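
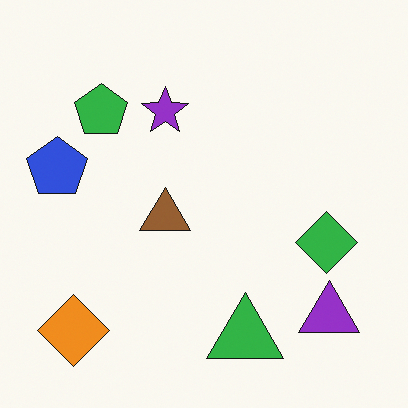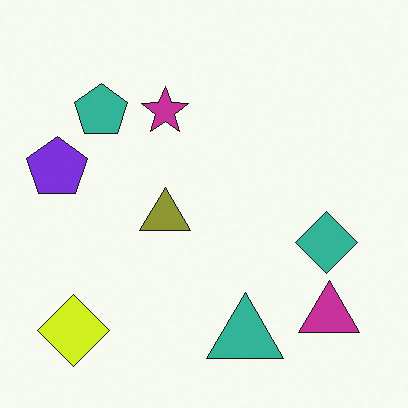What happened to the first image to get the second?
This is the original image hue-shifted slightly.

Every shape's color has rotated by the same amount around the hue wheel — a uniform hue shift.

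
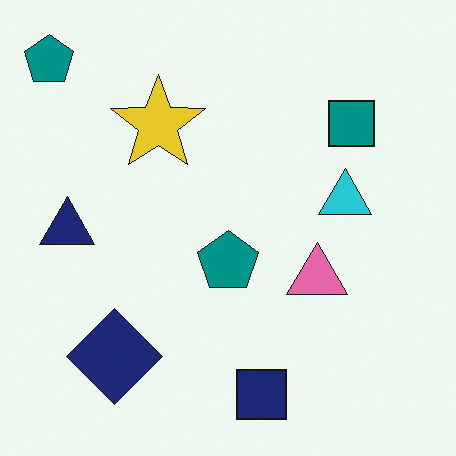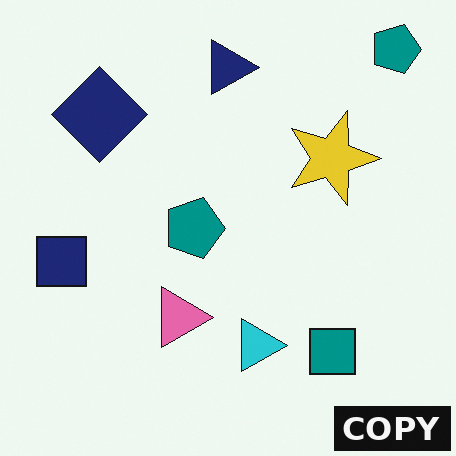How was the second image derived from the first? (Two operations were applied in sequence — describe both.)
The image was rotated 90° clockwise, then watermarked with the text "COPY" in the lower-right corner.

The navy diamond sits in the bottom-left of the first image and the top-left of the second — consistent with a whole-image 90° clockwise rotation. A dark label reading "COPY" appears in the lower-right corner.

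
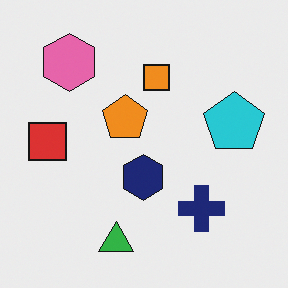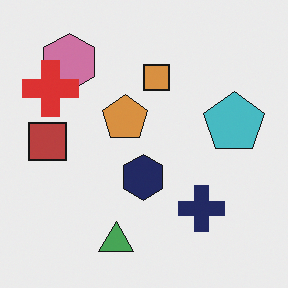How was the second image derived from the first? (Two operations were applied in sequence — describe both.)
The second image is the first slightly desaturated, then overlaid with an additional red cross.

All colors are more muted and greyish — a global saturation change. A red cross appears in the second image that is absent from the first.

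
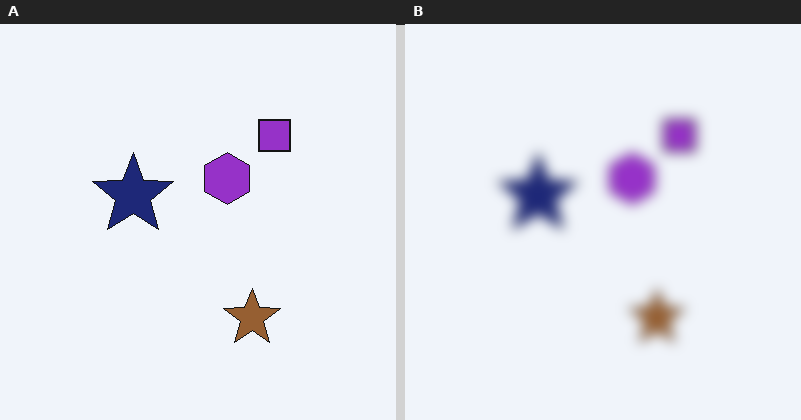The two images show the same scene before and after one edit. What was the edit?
The image was heavily blurred.

Shape edges and outlines are uniformly softened across the whole image.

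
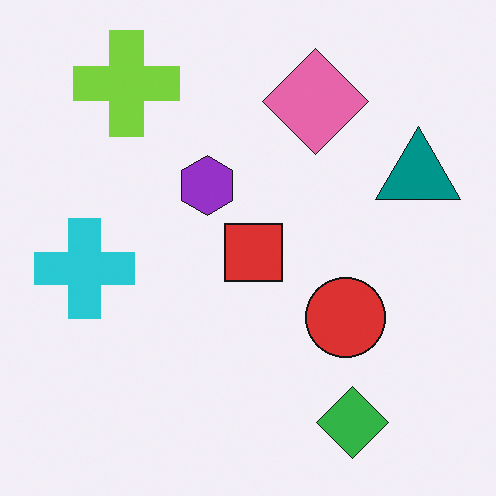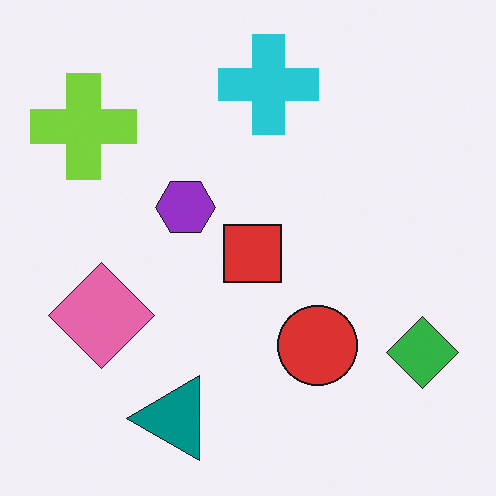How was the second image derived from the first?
Transposed (reflected across the top-left ↔ bottom-right diagonal).

Shapes have swapped their row and column positions — what was in the top-right is now in the bottom-left — a diagonal reflection.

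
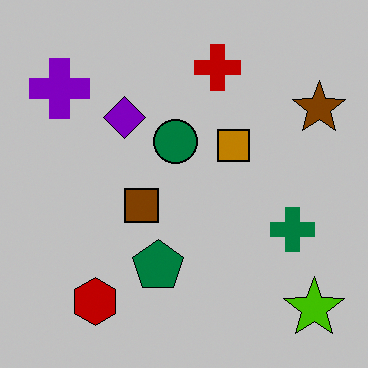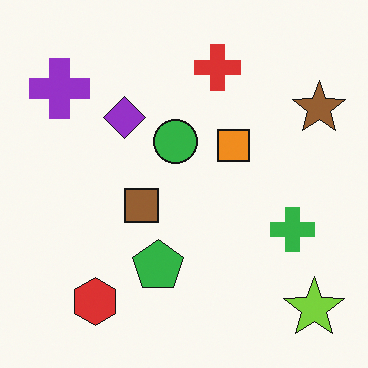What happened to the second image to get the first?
The first image is the second heavily posterized to just a handful of flat colors.

Each flat color has snapped to a coarser quantized level — most visibly, the near-white background has dropped to a flat grey.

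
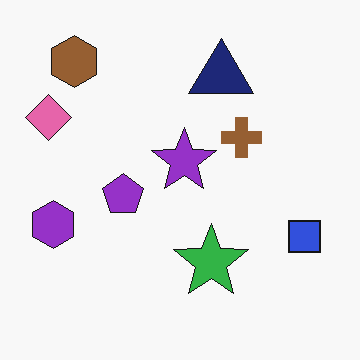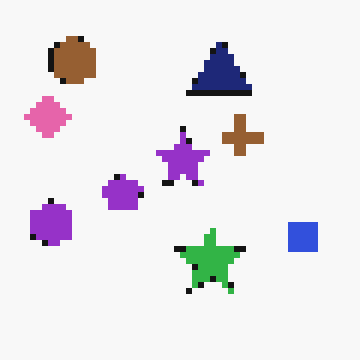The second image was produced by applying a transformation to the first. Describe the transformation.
Pixelated into visible square blocks.

Shapes are reduced to large square blocks; fine edges and outlines are lost — a downscale-then-upscale (mosaic) effect.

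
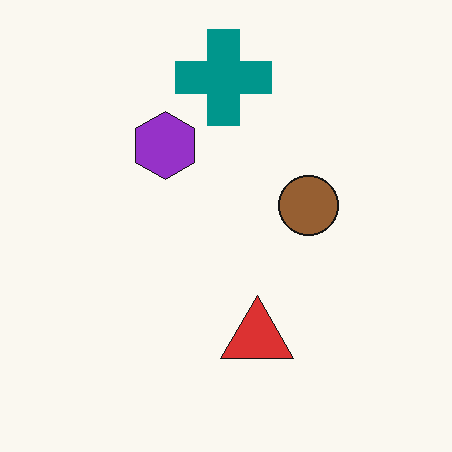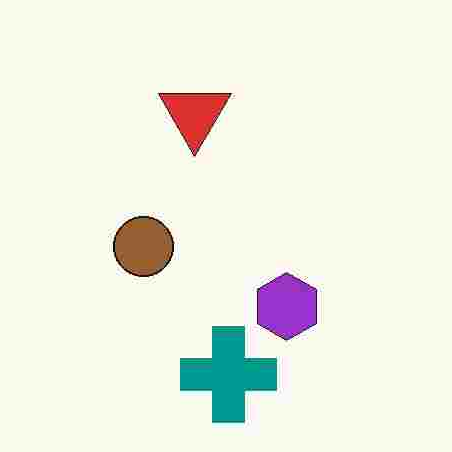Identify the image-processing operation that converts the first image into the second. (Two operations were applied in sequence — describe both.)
Degraded with heavy JPEG compression, then rotated 180°.

Blocky 8×8 compression artifacts appear around shape edges and the flat background shows ringing — characteristic JPEG degradation. The teal cross sits in the top of the first image and the bottom of the second — consistent with a whole-image 180° rotation.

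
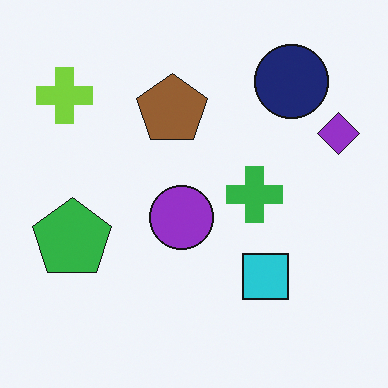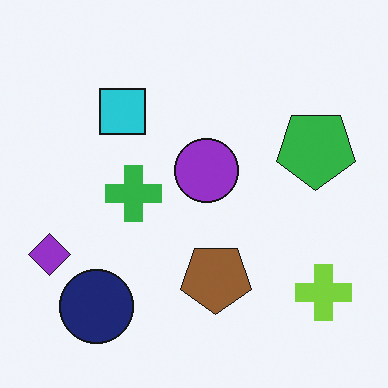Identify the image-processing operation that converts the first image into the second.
This is the original image rotated 180°.

The lime cross sits in the top-left of the first image and the bottom-right of the second — consistent with a whole-image 180° rotation.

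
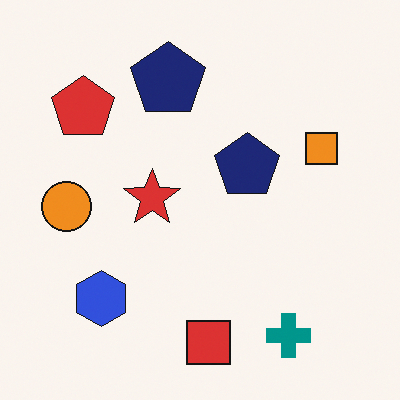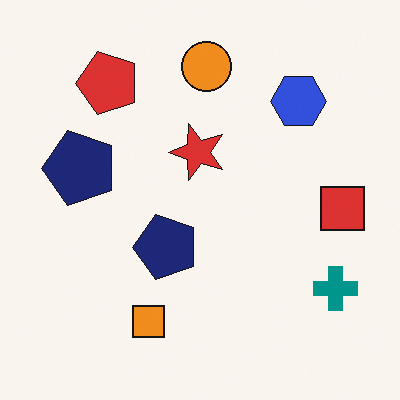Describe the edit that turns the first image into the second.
Transposed (reflected across the top-left ↔ bottom-right diagonal).

Shapes have swapped their row and column positions — what was in the top-right is now in the bottom-left — a diagonal reflection.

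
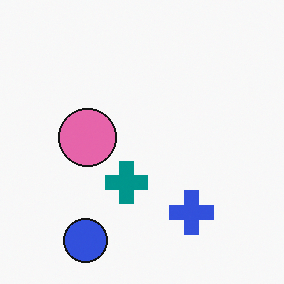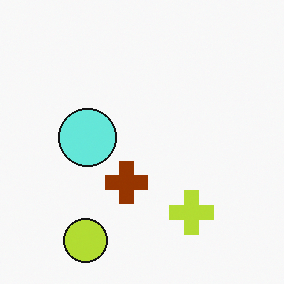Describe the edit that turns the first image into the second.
This is the original image hue-shifted by a large amount.

Every shape's color has rotated by the same amount around the hue wheel — a uniform hue shift.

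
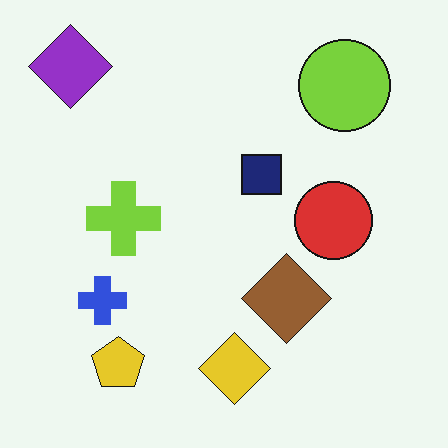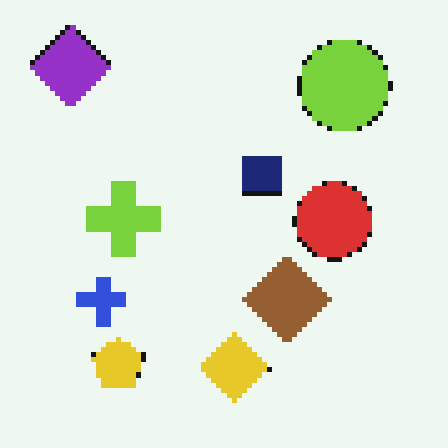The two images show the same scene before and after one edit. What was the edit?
It was lightly pixelated (a mild mosaic effect).

Shapes are reduced to large square blocks; fine edges and outlines are lost — a downscale-then-upscale (mosaic) effect.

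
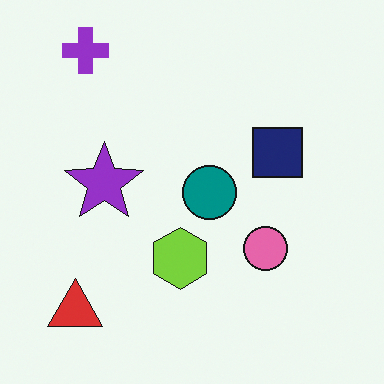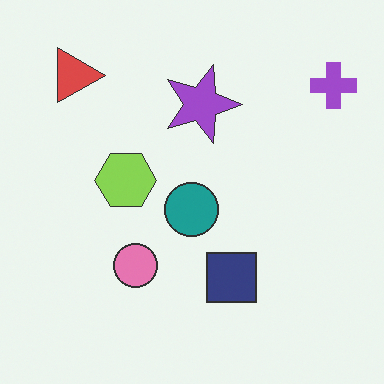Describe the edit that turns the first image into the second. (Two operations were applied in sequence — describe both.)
This is the original image given slightly reduced contrast, then rotated 90° clockwise.

Tones are pushed toward mid-grey across the whole image — a global contrast change. The purple cross sits in the top-left of the first image and the top-right of the second — consistent with a whole-image 90° clockwise rotation.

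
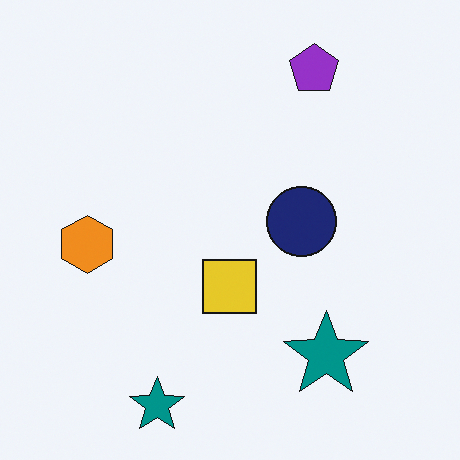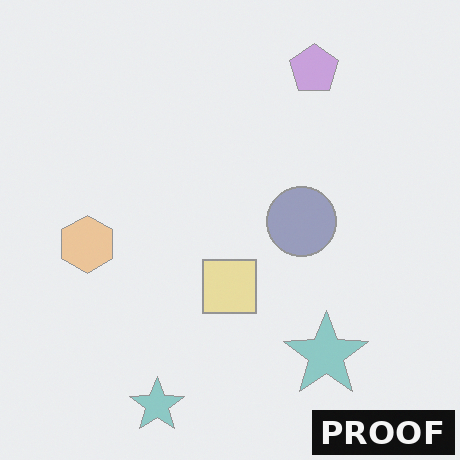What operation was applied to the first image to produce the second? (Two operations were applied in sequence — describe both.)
The second image is the first given much lower contrast, then watermarked with the text "PROOF" in the lower-right corner.

Tones are pushed toward mid-grey across the whole image — a global contrast change. A dark label reading "PROOF" appears in the lower-right corner.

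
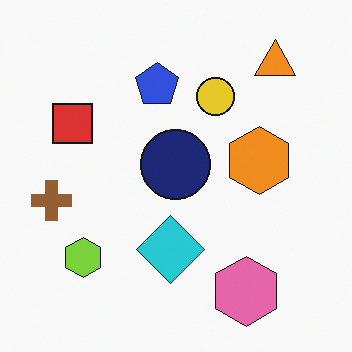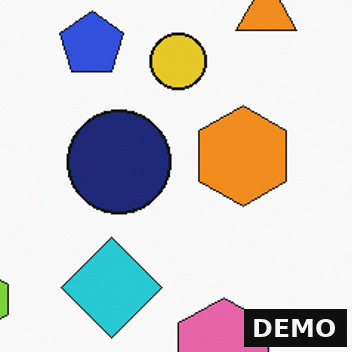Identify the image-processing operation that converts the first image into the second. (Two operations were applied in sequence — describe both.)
The second image is the first cropped to a modestly smaller region and rescaled, then watermarked with the text "DEMO" in the lower-right corner.

The visible shapes are larger and the field of view is narrower; shapes near the original edges may be partly or wholly outside the frame — a crop-and-rescale. A dark label reading "DEMO" appears in the lower-right corner.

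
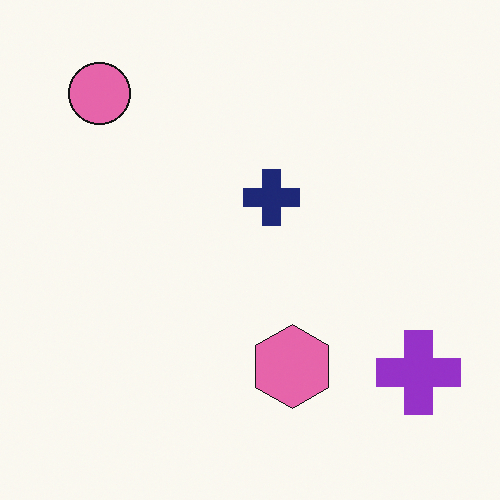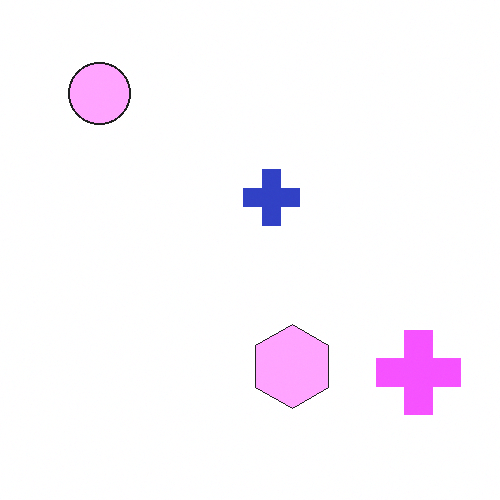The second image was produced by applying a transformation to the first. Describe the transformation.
It was brightened a lot.

Every pixel — background and shapes alike — is uniformly brightened.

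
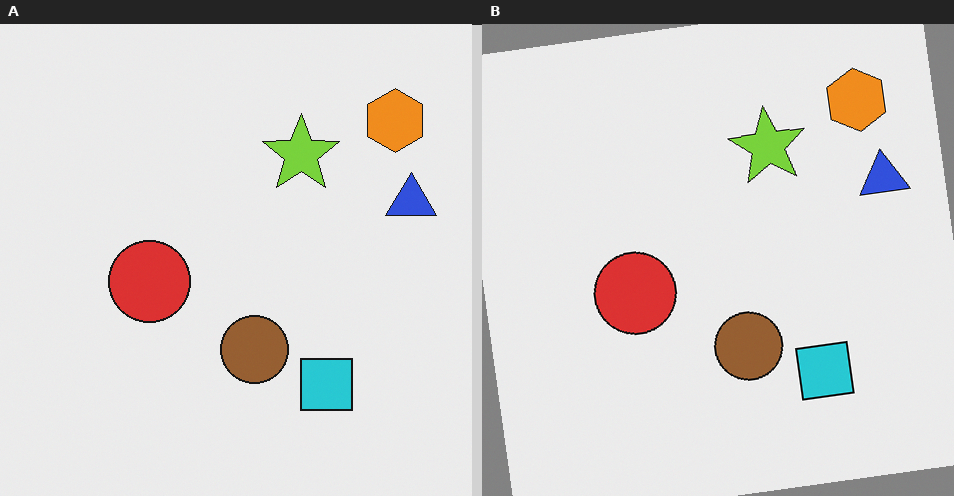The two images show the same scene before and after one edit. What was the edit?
The transformation is: rotated counter-clockwise by a small amount.

Every shape is tilted by the same angle and the image corners show triangular fill wedges — a whole-image rotation by a non-right angle.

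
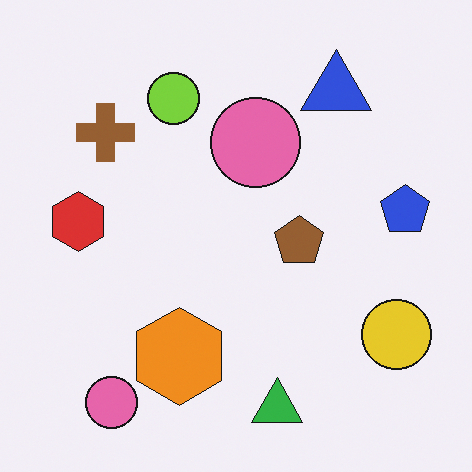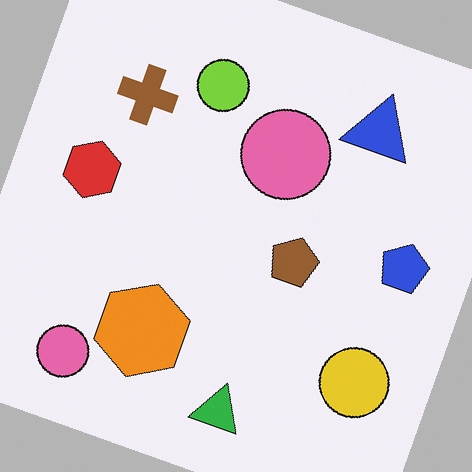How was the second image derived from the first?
It was rotated clockwise by a moderate amount.

Every shape is tilted by the same angle and the image corners show triangular fill wedges — a whole-image rotation by a non-right angle.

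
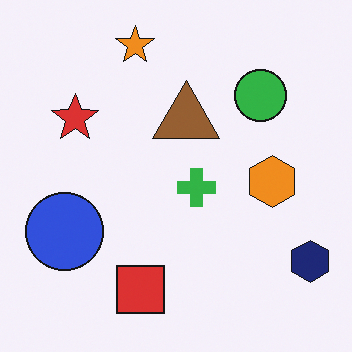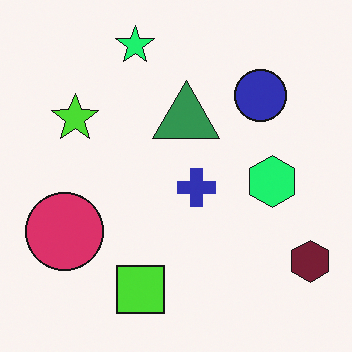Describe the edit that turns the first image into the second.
It was hue-shifted noticeably.

Every shape's color has rotated by the same amount around the hue wheel — a uniform hue shift.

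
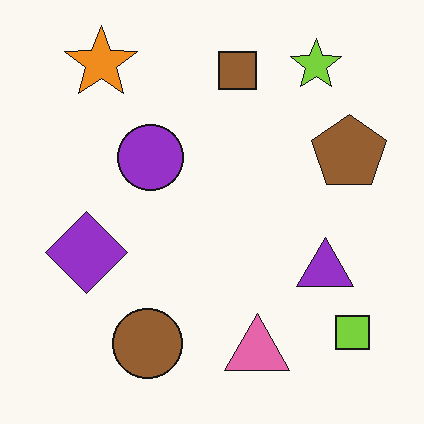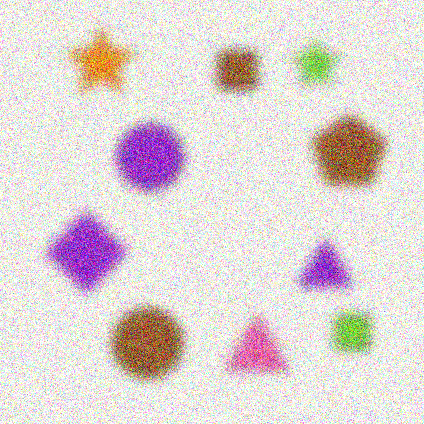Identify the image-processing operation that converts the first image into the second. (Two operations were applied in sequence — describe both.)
The transformation is: heavily blurred, then degraded with heavy additive noise.

Shape edges and outlines are uniformly softened across the whole image. Random speckle covers the whole image, including the flat background.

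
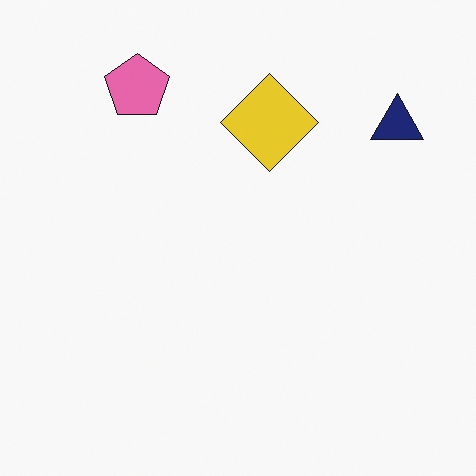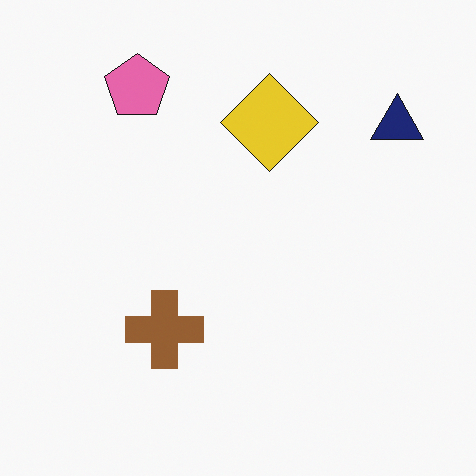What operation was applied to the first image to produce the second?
The transformation is: overlaid with an additional brown cross.

A brown cross appears in the second image that is absent from the first.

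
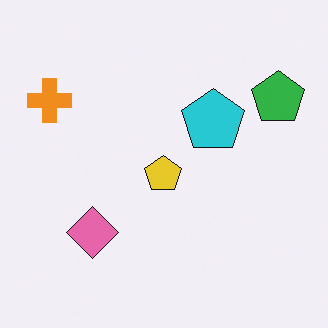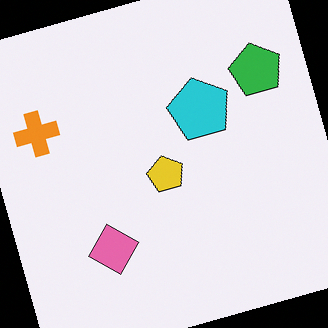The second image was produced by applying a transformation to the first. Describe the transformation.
This is the original image rotated counter-clockwise by a moderate amount.

Every shape is tilted by the same angle and the image corners show triangular fill wedges — a whole-image rotation by a non-right angle.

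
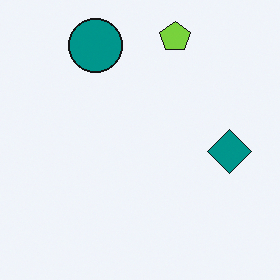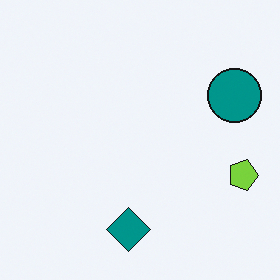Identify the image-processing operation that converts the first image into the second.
The image was rotated 90° clockwise.

The lime pentagon sits in the top of the first image and the right of the second — consistent with a whole-image 90° clockwise rotation.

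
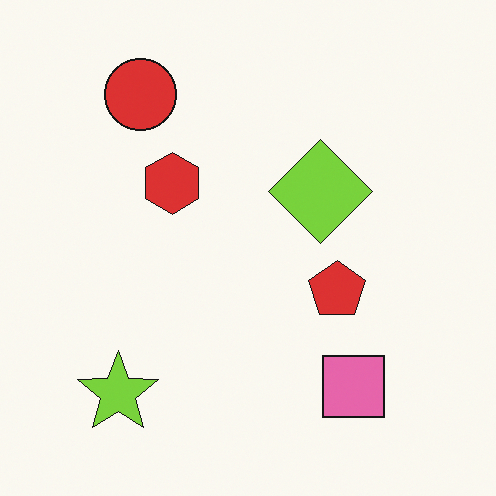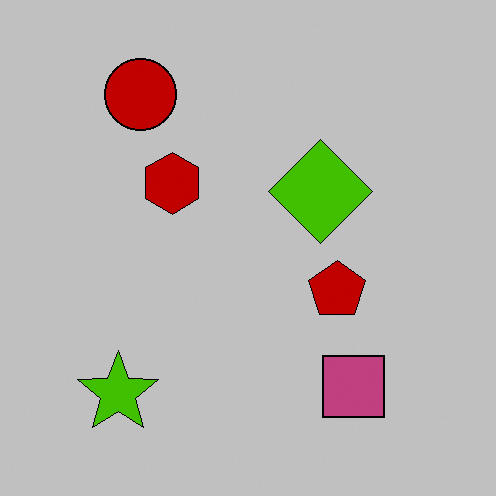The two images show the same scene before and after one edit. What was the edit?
The transformation is: aggressively posterized.

Each flat color has snapped to a coarser quantized level — most visibly, the near-white background has dropped to a flat grey.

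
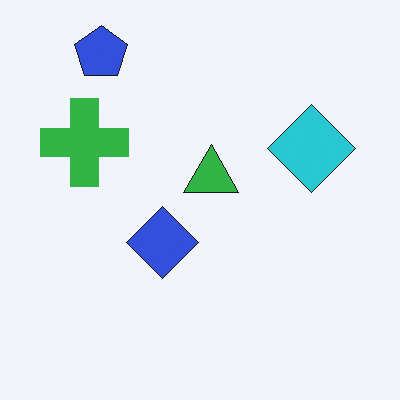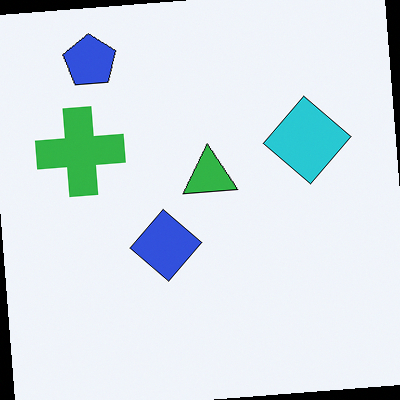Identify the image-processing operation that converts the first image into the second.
The transformation is: rotated counter-clockwise by a small amount.

Every shape is tilted by the same angle and the image corners show triangular fill wedges — a whole-image rotation by a non-right angle.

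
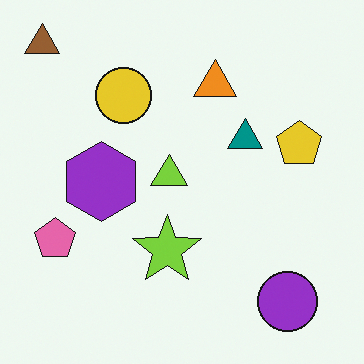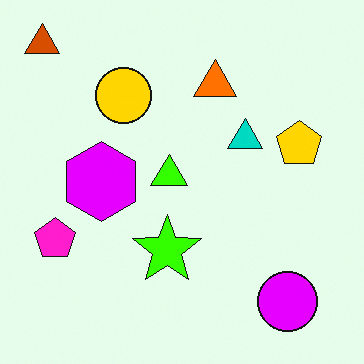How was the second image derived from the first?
Heavily oversaturated.

All colors are more vivid — a global saturation change.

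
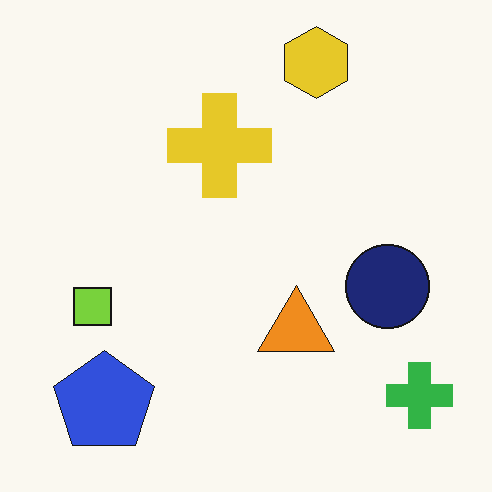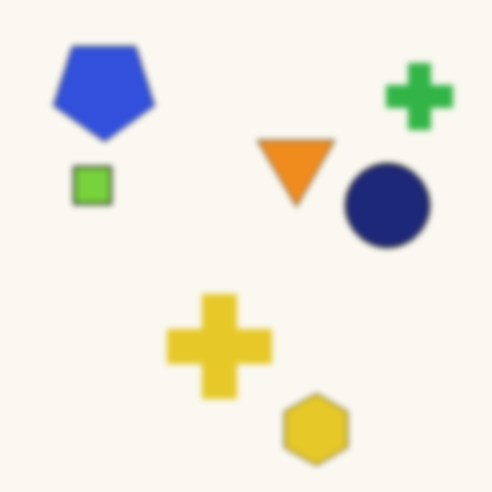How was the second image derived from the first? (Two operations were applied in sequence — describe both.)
It was flipped vertically (top ↔ bottom), then noticeably gaussian-blurred.

The yellow hexagon is in the top of the first image and the bottom of the second — shapes on opposite sides of the horizontal midline have swapped in a mirror flip. Shape edges and outlines are uniformly softened across the whole image.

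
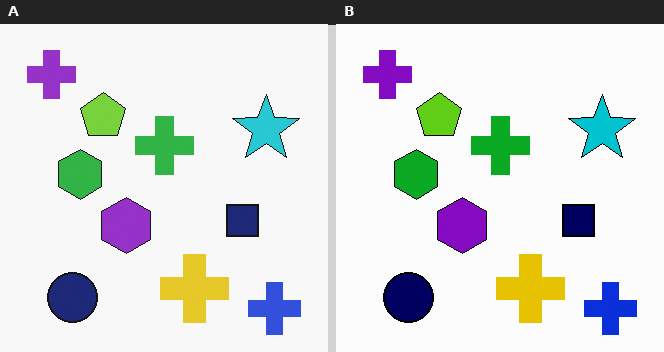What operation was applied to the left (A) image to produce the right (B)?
It was given slightly increased contrast.

Tones are pushed away from mid-grey across the whole image — a global contrast change.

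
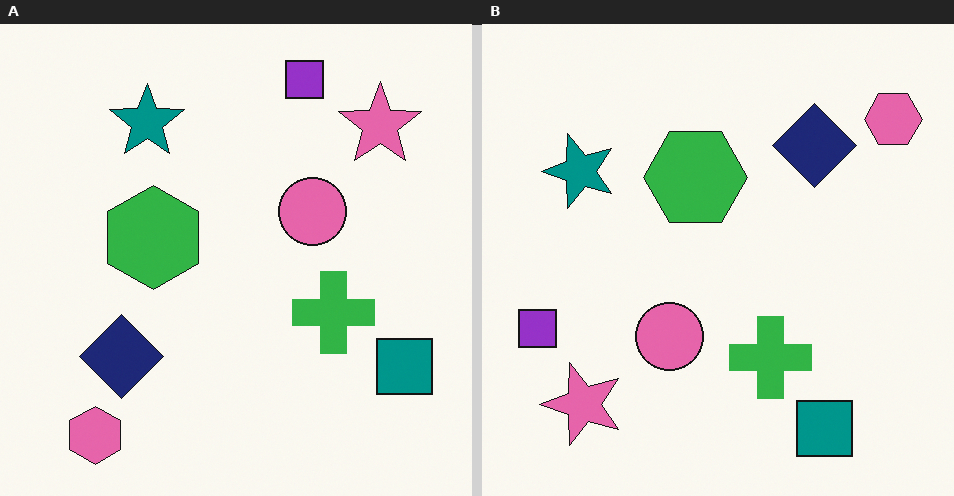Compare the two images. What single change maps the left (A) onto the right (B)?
Transposed (reflected across the top-left ↔ bottom-right diagonal).

Shapes have swapped their row and column positions — what was in the top-right is now in the bottom-left — a diagonal reflection.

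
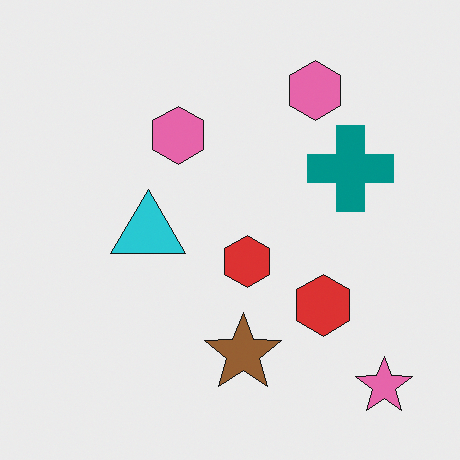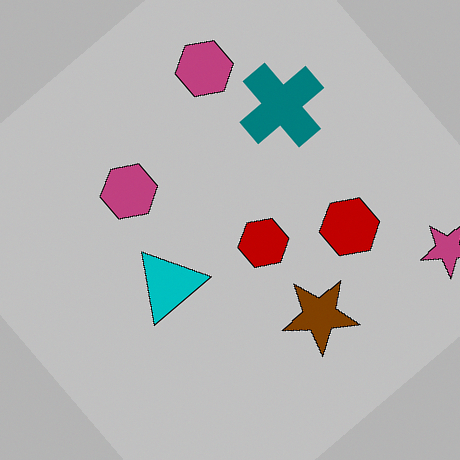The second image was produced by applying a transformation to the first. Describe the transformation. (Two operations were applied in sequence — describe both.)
The image was heavily posterized to just a handful of flat colors, then rotated counter-clockwise by a large amount — several tens of degrees.

Each flat color has snapped to a coarser quantized level — most visibly, the near-white background has dropped to a flat grey. Every shape is tilted by the same angle and the image corners show triangular fill wedges — a whole-image rotation by a non-right angle.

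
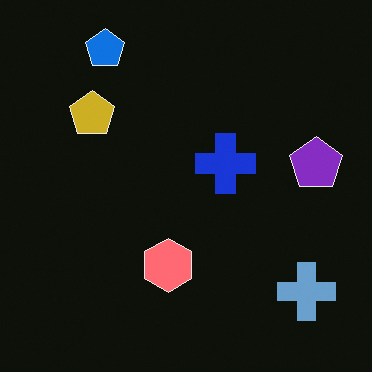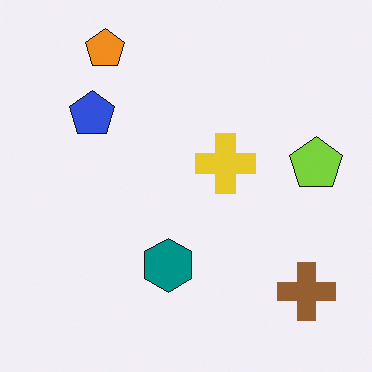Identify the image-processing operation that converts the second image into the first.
The image was color-inverted (negative).

The light background has become dark and every shape's color is its complement — a photographic negative.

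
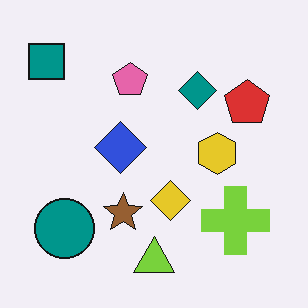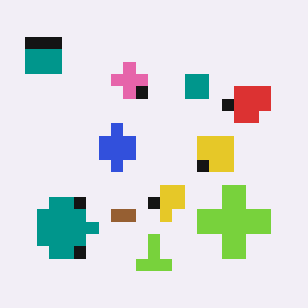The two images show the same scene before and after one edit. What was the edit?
Heavily pixelated into large blocks.

Shapes are reduced to large square blocks; fine edges and outlines are lost — a downscale-then-upscale (mosaic) effect.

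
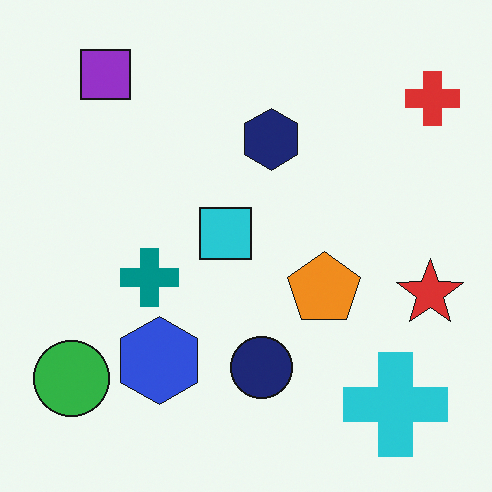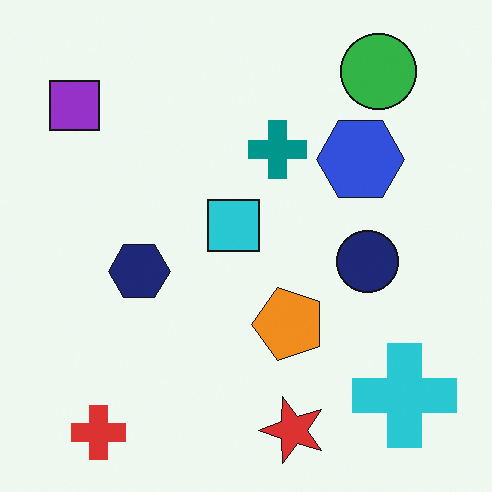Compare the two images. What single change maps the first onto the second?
This is the original image transposed (reflected across the top-left ↔ bottom-right diagonal).

Shapes have swapped their row and column positions — what was in the top-right is now in the bottom-left — a diagonal reflection.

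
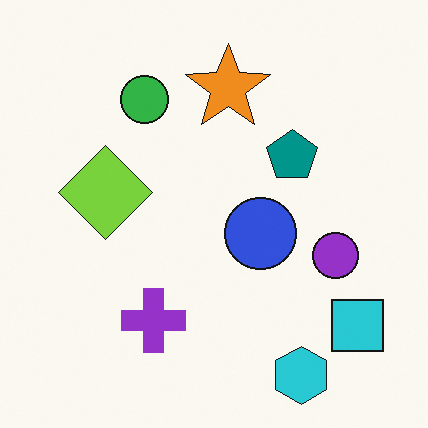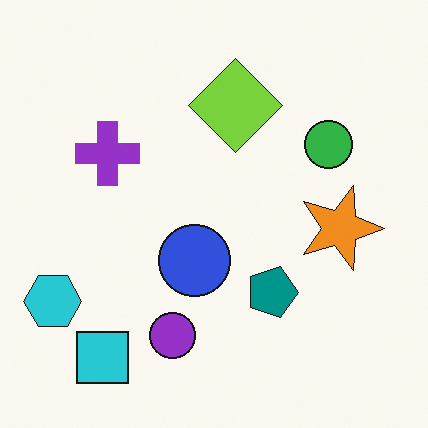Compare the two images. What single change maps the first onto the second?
It was rotated 90° clockwise.

The cyan hexagon sits in the bottom-right of the first image and the bottom-left of the second — consistent with a whole-image 90° clockwise rotation.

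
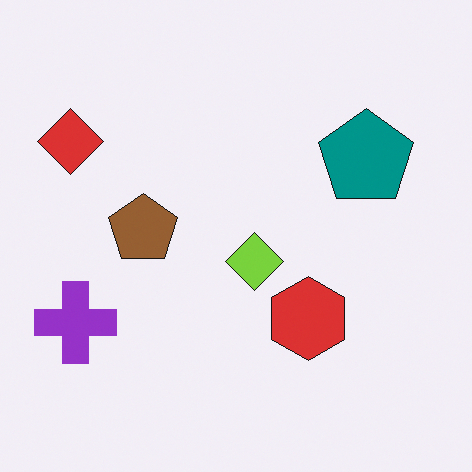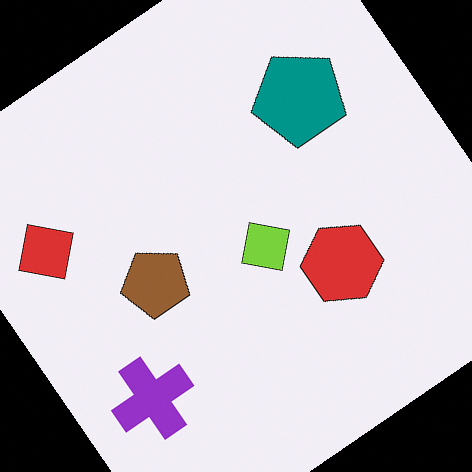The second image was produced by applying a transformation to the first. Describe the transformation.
The image was rotated counter-clockwise by a large amount — several tens of degrees.

Every shape is tilted by the same angle and the image corners show triangular fill wedges — a whole-image rotation by a non-right angle.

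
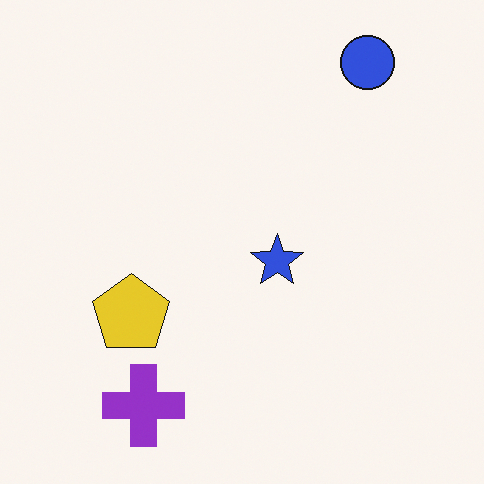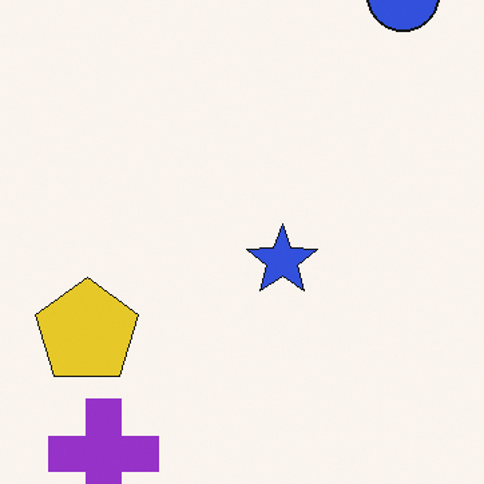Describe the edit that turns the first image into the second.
This is the original image cropped slightly and scaled back up.

The visible shapes are larger and the field of view is narrower; shapes near the original edges may be partly or wholly outside the frame — a crop-and-rescale.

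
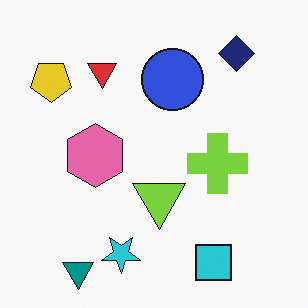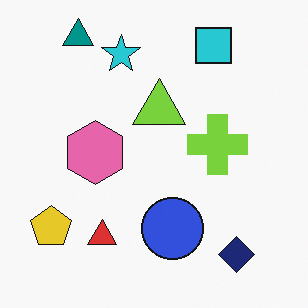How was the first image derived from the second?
Flipped vertically (top ↔ bottom).

The teal triangle is in the top-left of the second image and the bottom-left of the first — shapes on opposite sides of the horizontal midline have swapped in a mirror flip.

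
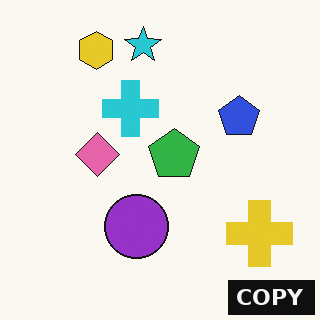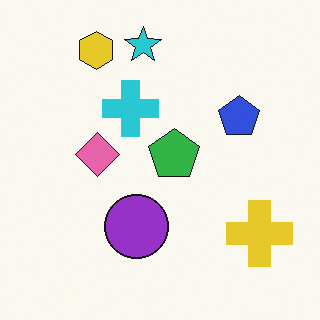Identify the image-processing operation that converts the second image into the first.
This is the original image watermarked with the text "COPY" in the lower-right corner.

A dark label reading "COPY" appears in the lower-right corner.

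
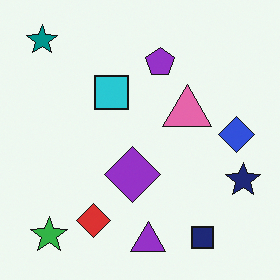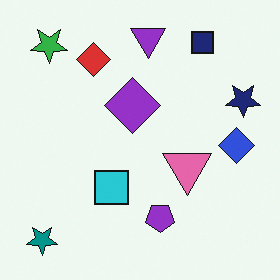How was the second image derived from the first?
It was flipped vertically (top ↔ bottom).

The purple triangle is in the bottom of the first image and the top of the second — shapes on opposite sides of the horizontal midline have swapped in a mirror flip.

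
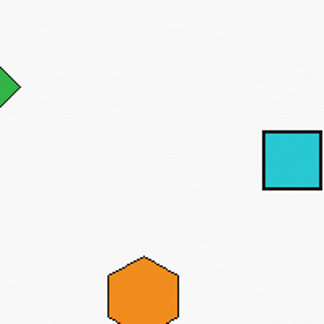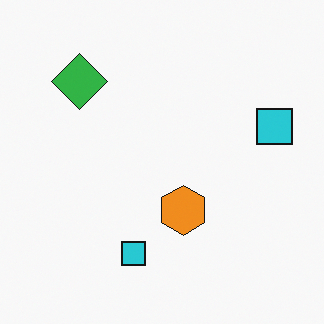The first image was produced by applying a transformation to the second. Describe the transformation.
The image was cropped to a noticeably smaller region and rescaled.

The visible shapes are larger and the field of view is narrower; shapes near the original edges may be partly or wholly outside the frame — a crop-and-rescale.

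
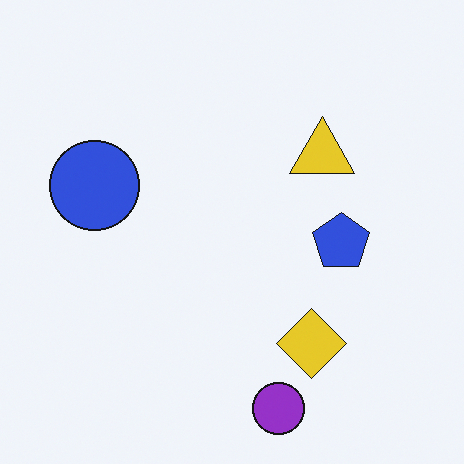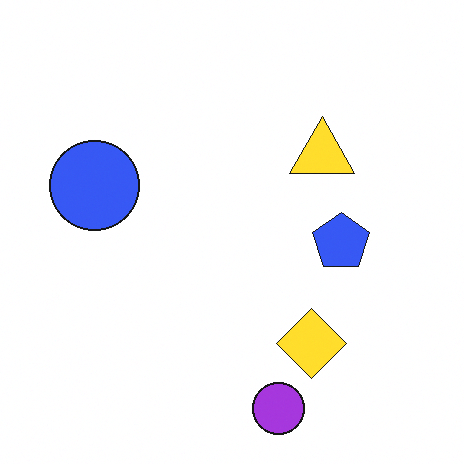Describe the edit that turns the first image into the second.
The image was slightly brightened.

Every pixel — background and shapes alike — is uniformly brightened.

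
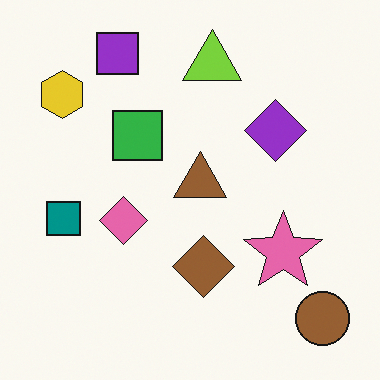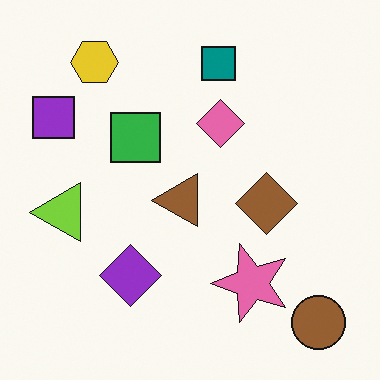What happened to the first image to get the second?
Transposed (reflected across the top-left ↔ bottom-right diagonal).

Shapes have swapped their row and column positions — what was in the top-right is now in the bottom-left — a diagonal reflection.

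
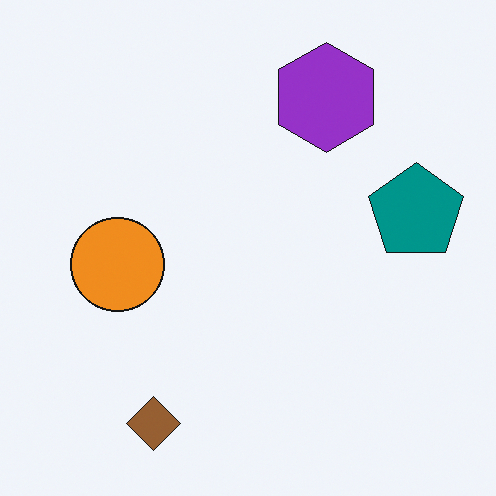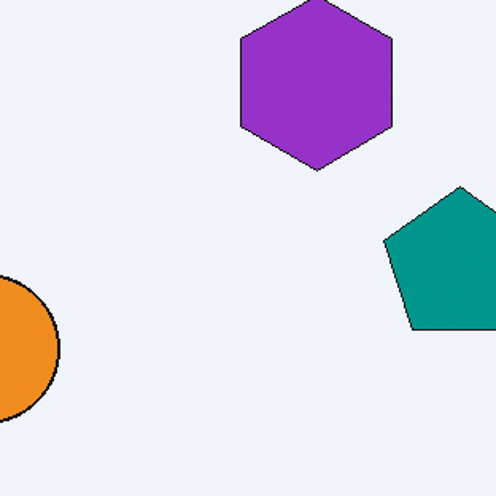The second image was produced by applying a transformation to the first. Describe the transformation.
The transformation is: cropped to a modestly smaller region and rescaled.

The visible shapes are larger and the field of view is narrower; shapes near the original edges may be partly or wholly outside the frame — a crop-and-rescale.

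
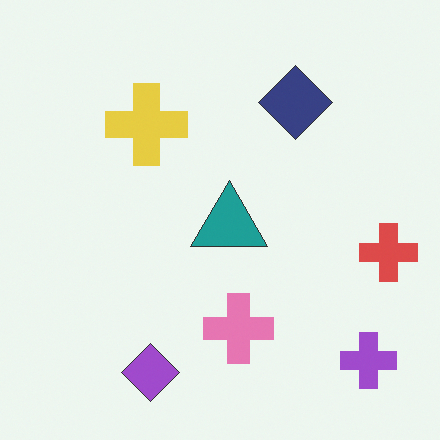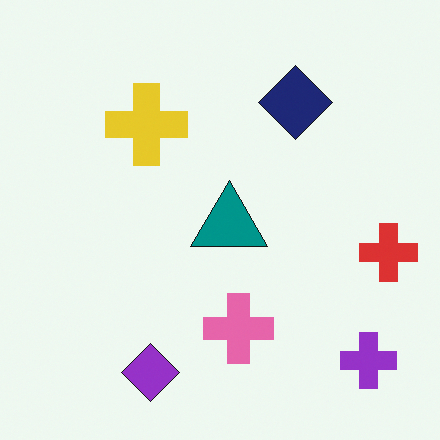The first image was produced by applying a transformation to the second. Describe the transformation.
The first image is the second given slightly reduced contrast.

Tones are pushed toward mid-grey across the whole image — a global contrast change.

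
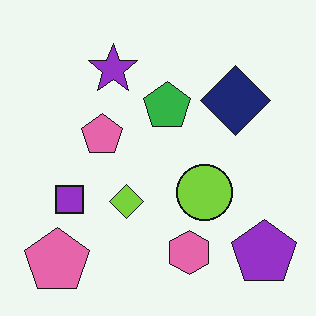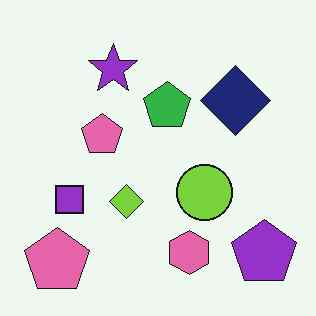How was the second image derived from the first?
It was given moderate JPEG compression.

Blocky 8×8 compression artifacts appear around shape edges and the flat background shows ringing — characteristic JPEG degradation.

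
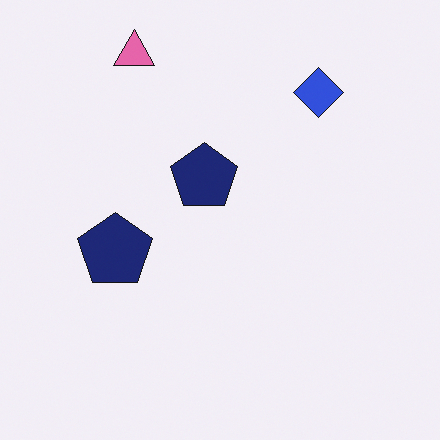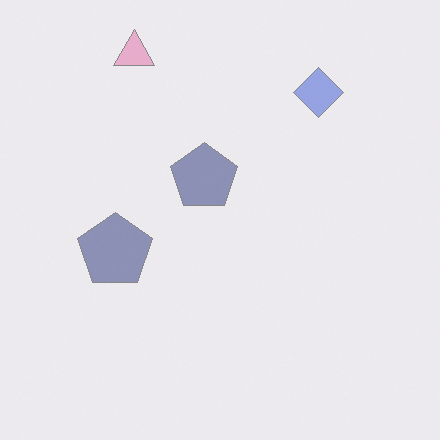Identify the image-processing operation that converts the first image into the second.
The image was given much lower contrast.

Tones are pushed toward mid-grey across the whole image — a global contrast change.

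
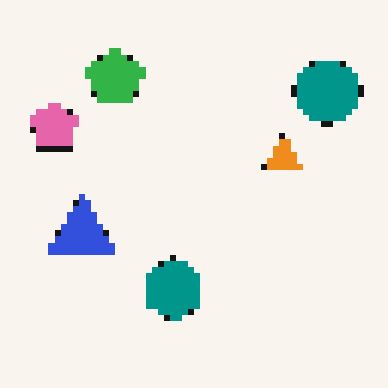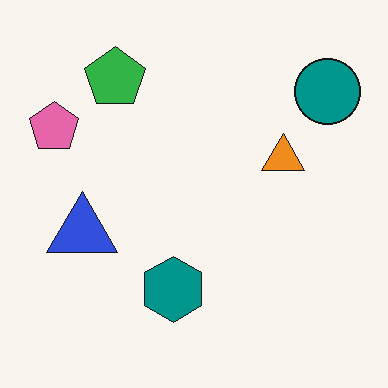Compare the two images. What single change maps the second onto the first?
Pixelated into visible square blocks.

Shapes are reduced to large square blocks; fine edges and outlines are lost — a downscale-then-upscale (mosaic) effect.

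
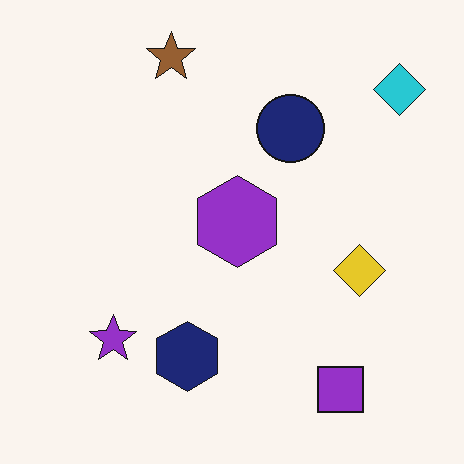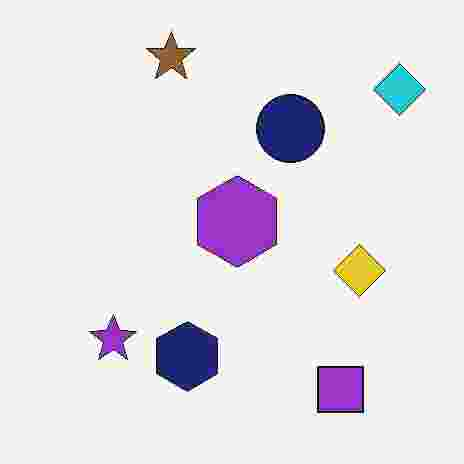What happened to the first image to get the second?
This is the original image heavily JPEG-compressed with obvious blocking artifacts.

Blocky 8×8 compression artifacts appear around shape edges and the flat background shows ringing — characteristic JPEG degradation.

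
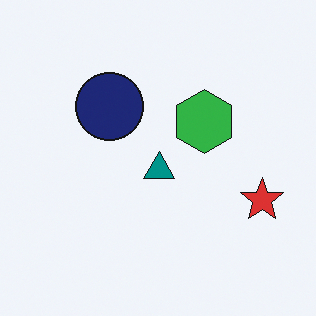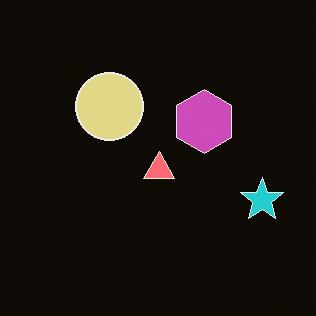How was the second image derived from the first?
This is the original image color-inverted (negative).

The light background has become dark and every shape's color is its complement — a photographic negative.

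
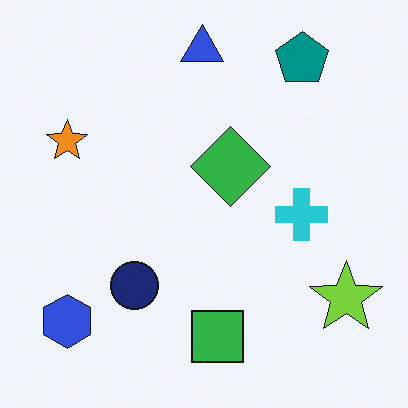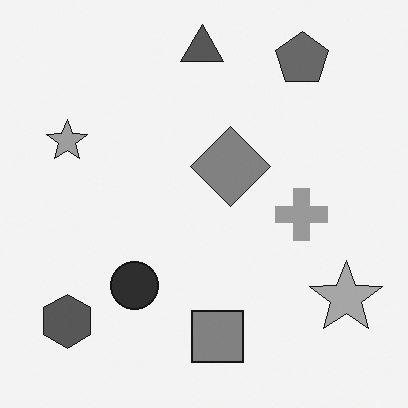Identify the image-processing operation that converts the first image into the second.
The second image is the first converted to grayscale.

All color is removed — every shape is now a shade of grey.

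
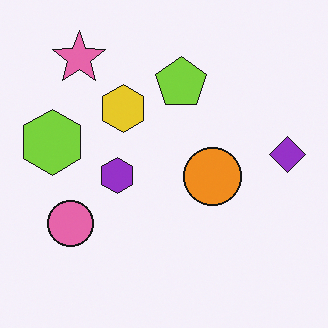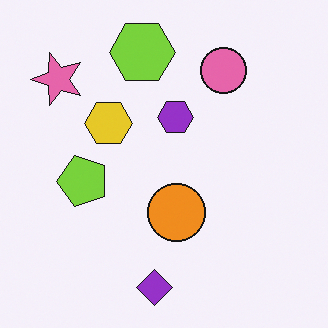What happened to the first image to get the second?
Transposed (reflected across the top-left ↔ bottom-right diagonal).

Shapes have swapped their row and column positions — what was in the top-right is now in the bottom-left — a diagonal reflection.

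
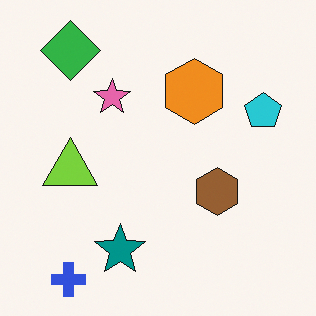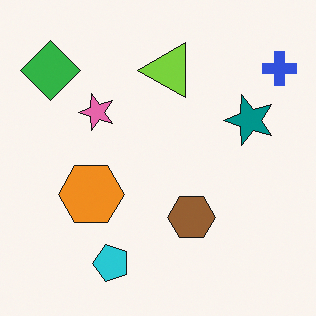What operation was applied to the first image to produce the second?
The image was transposed (reflected across the top-left ↔ bottom-right diagonal).

Shapes have swapped their row and column positions — what was in the top-right is now in the bottom-left — a diagonal reflection.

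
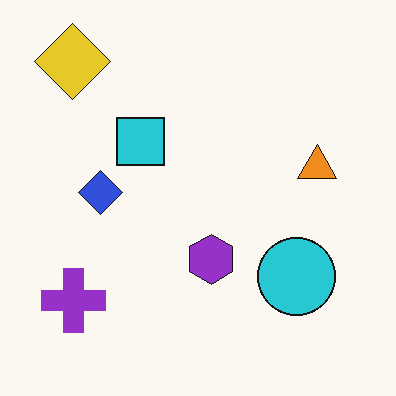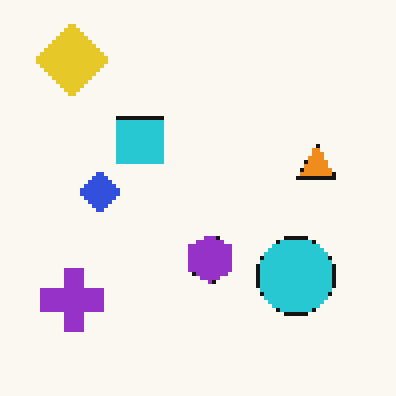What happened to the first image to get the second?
It was lightly pixelated (a mild mosaic effect).

Shapes are reduced to large square blocks; fine edges and outlines are lost — a downscale-then-upscale (mosaic) effect.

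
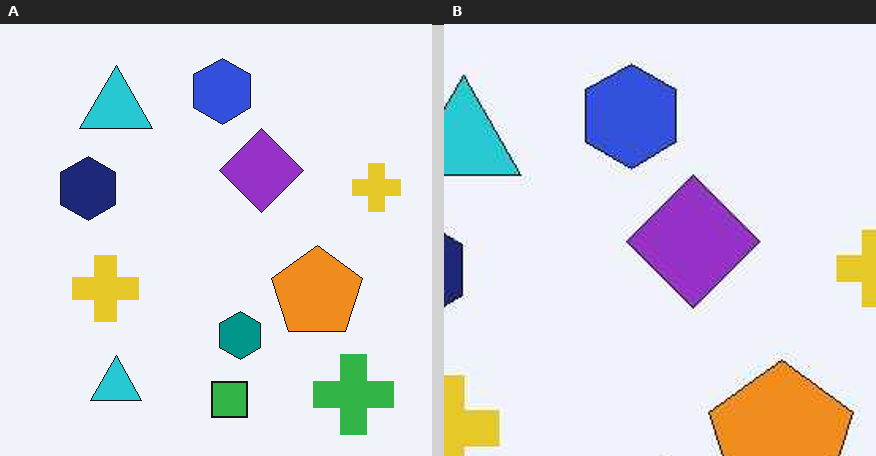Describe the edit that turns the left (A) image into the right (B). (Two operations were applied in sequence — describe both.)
The right (B) image is the left (A) given moderate JPEG compression, then cropped to a modestly smaller region and rescaled.

Blocky 8×8 compression artifacts appear around shape edges and the flat background shows ringing — characteristic JPEG degradation. The visible shapes are larger and the field of view is narrower; shapes near the original edges may be partly or wholly outside the frame — a crop-and-rescale.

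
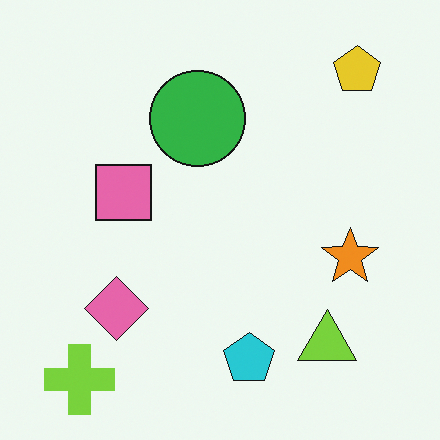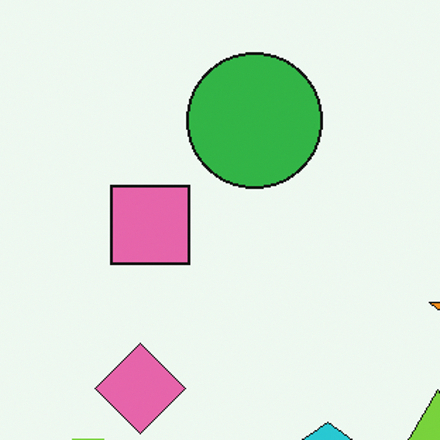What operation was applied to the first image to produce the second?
The second image is the first cropped to a modestly smaller region and rescaled.

The visible shapes are larger and the field of view is narrower; shapes near the original edges may be partly or wholly outside the frame — a crop-and-rescale.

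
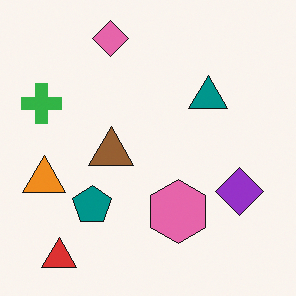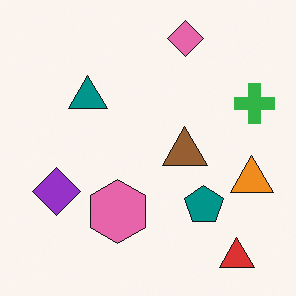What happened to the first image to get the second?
It was flipped horizontally (left ↔ right).

The green cross is in the left of the first image and the right of the second — shapes on opposite sides of the vertical midline have swapped in a mirror flip.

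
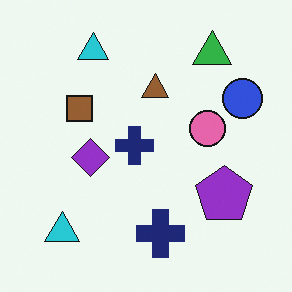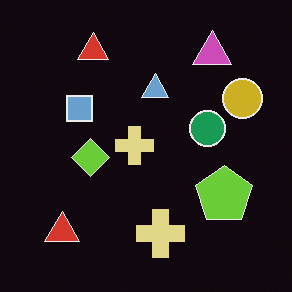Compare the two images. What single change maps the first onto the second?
It was color-inverted (negative).

The light background has become dark and every shape's color is its complement — a photographic negative.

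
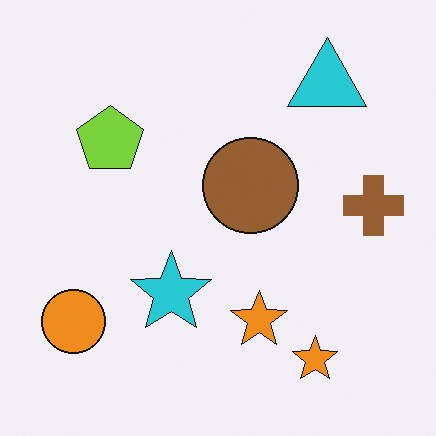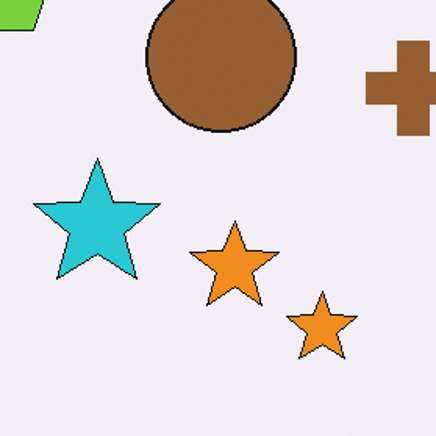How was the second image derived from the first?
It was cropped to a modestly smaller region and rescaled.

The visible shapes are larger and the field of view is narrower; shapes near the original edges may be partly or wholly outside the frame — a crop-and-rescale.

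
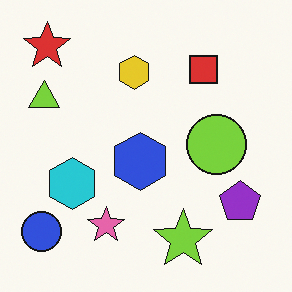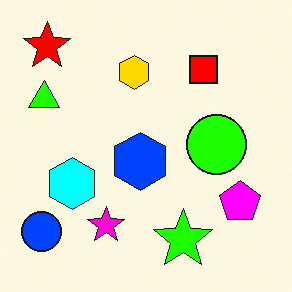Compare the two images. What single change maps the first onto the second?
The transformation is: made much more vivid (saturation change).

All colors are more vivid — a global saturation change.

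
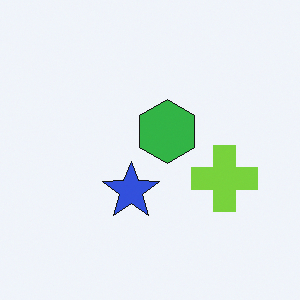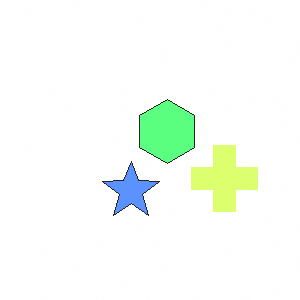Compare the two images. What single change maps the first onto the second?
Noticeably brightened.

Every pixel — background and shapes alike — is uniformly brightened.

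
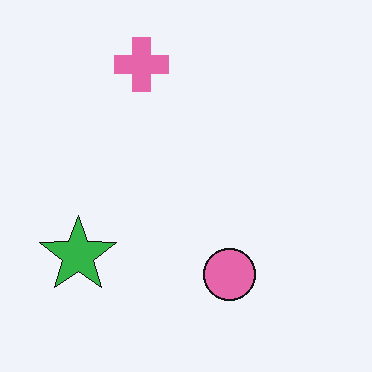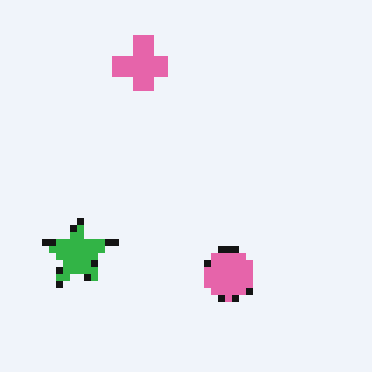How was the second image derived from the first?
Moderately pixelated.

Shapes are reduced to large square blocks; fine edges and outlines are lost — a downscale-then-upscale (mosaic) effect.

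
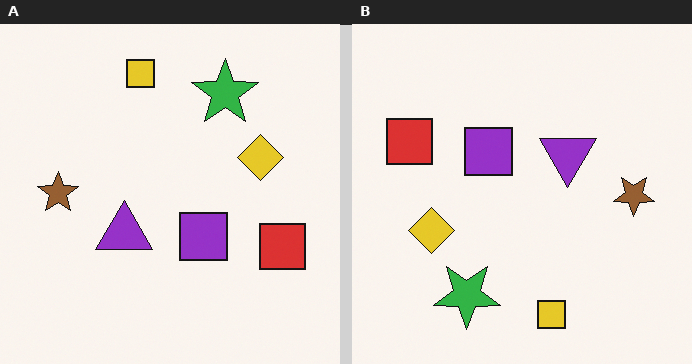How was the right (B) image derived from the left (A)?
The image was rotated 180°.

The yellow square sits in the top of the left (A) image and the bottom of the right (B) — consistent with a whole-image 180° rotation.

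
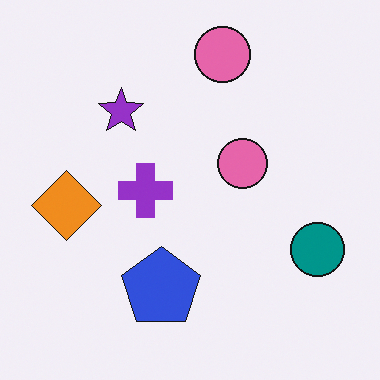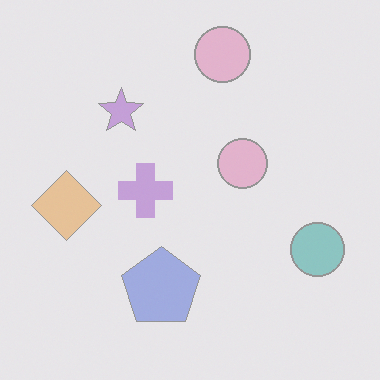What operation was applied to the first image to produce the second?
The second image is the first washed out (contrast reduced).

Tones are pushed toward mid-grey across the whole image — a global contrast change.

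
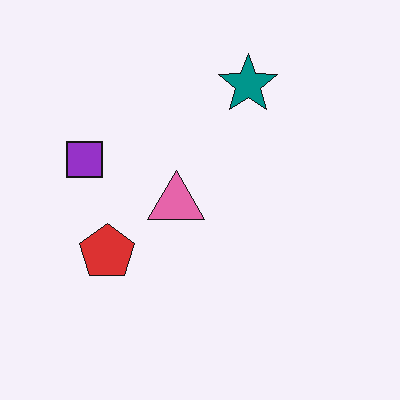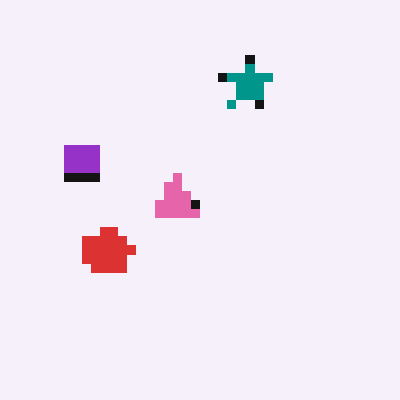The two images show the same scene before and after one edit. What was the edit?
It was heavily pixelated into large blocks.

Shapes are reduced to large square blocks; fine edges and outlines are lost — a downscale-then-upscale (mosaic) effect.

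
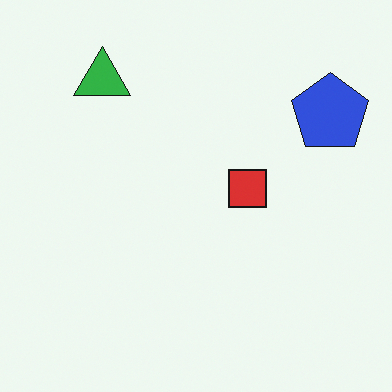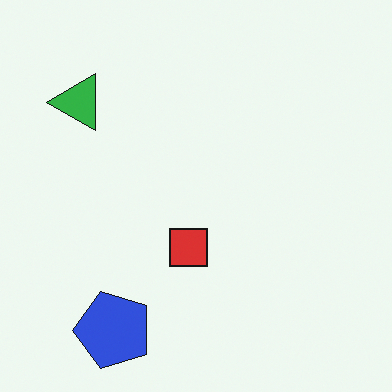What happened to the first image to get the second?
The second image is the first transposed (reflected across the top-left ↔ bottom-right diagonal).

Shapes have swapped their row and column positions — what was in the top-right is now in the bottom-left — a diagonal reflection.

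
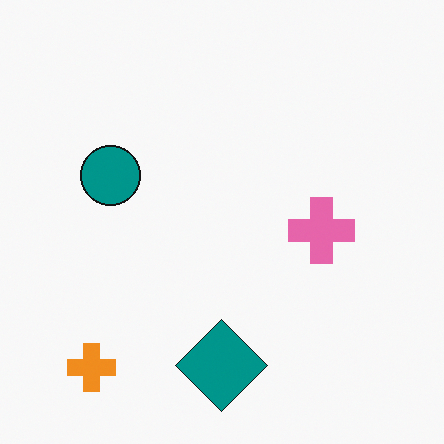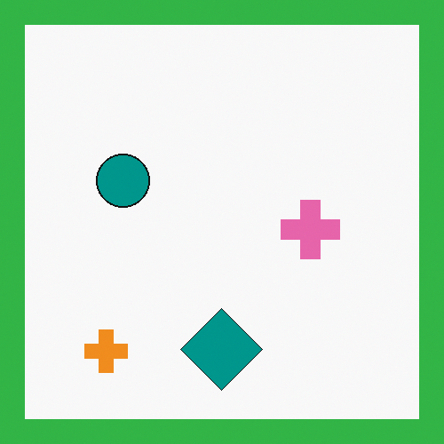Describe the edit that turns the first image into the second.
This is the original image framed with a green border.

A solid green frame runs around the edge of the second image, with the content slightly shrunk inside it.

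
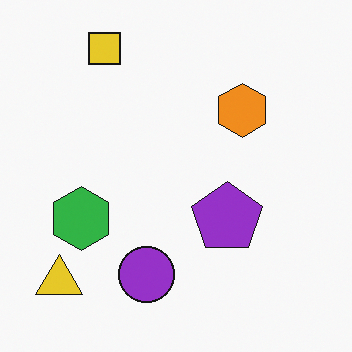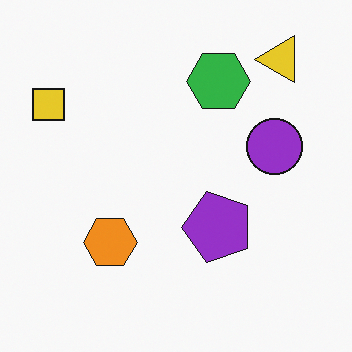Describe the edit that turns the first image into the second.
Transposed (reflected across the top-left ↔ bottom-right diagonal).

Shapes have swapped their row and column positions — what was in the top-right is now in the bottom-left — a diagonal reflection.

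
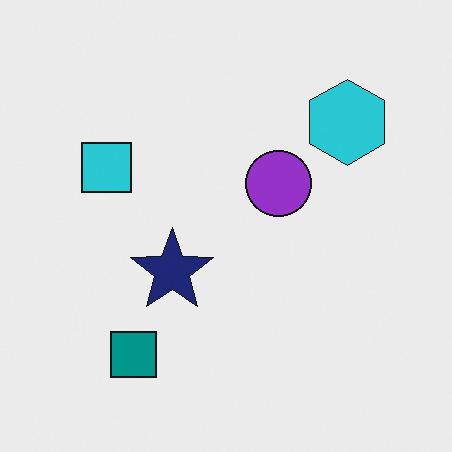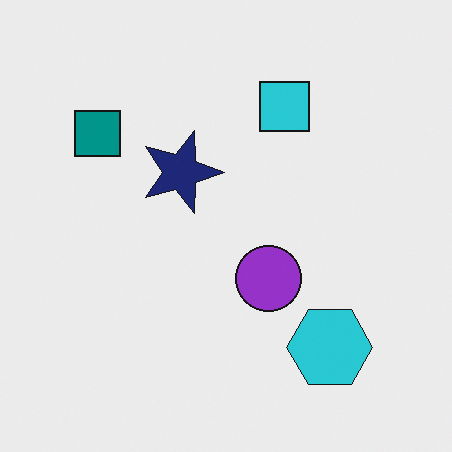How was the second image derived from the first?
It was rotated 90° clockwise.

The cyan hexagon sits in the top-right of the first image and the bottom-right of the second — consistent with a whole-image 90° clockwise rotation.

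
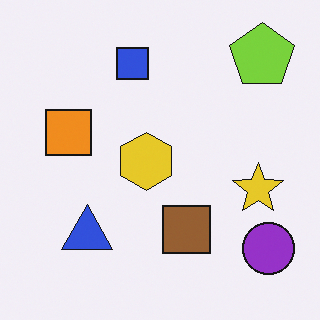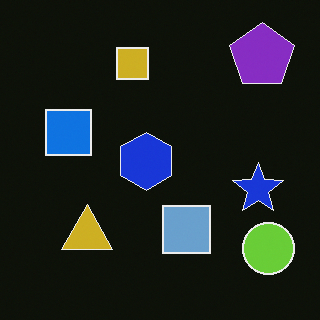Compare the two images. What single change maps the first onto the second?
This is the original image color-inverted (negative).

The light background has become dark and every shape's color is its complement — a photographic negative.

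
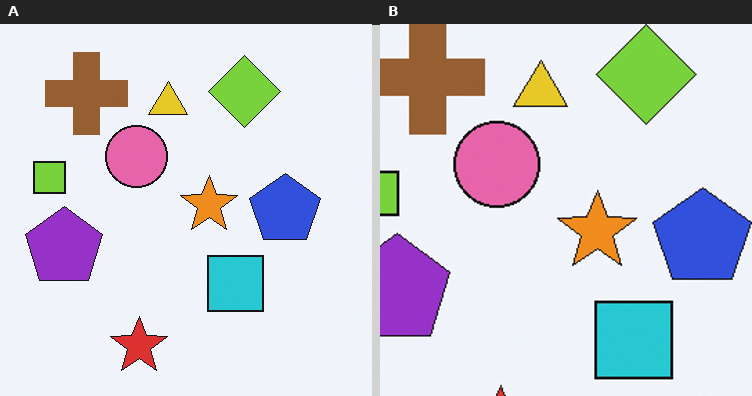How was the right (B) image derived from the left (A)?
The transformation is: cropped slightly and scaled back up.

The visible shapes are larger and the field of view is narrower; shapes near the original edges may be partly or wholly outside the frame — a crop-and-rescale.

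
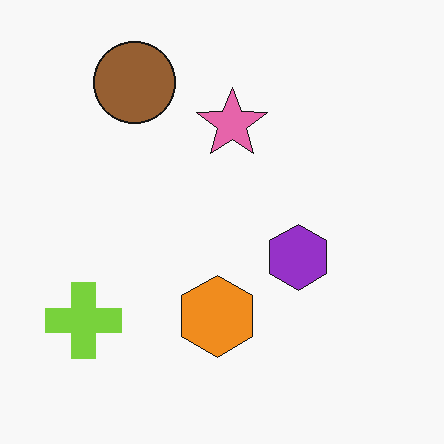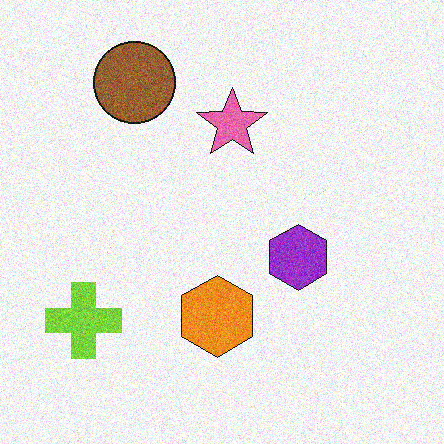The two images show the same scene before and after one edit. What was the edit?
The image was degraded with moderate additive noise.

Random speckle covers the whole image, including the flat background.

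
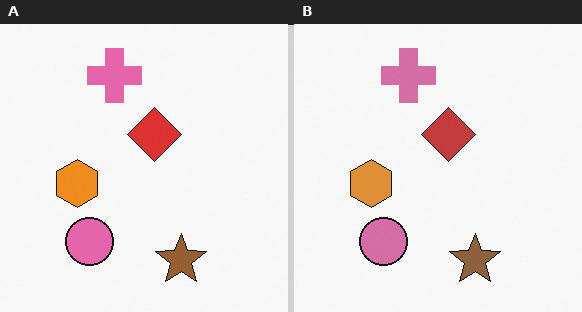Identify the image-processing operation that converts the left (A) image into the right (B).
The right (B) image is the left (A) slightly desaturated.

All colors are more muted and greyish — a global saturation change.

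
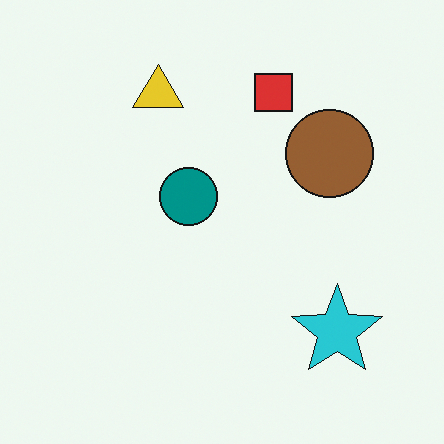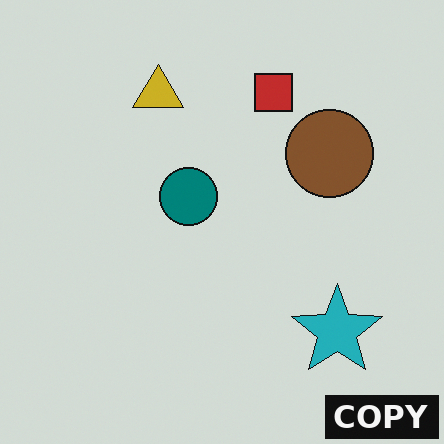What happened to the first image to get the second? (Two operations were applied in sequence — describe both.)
Slightly darkened, then watermarked with the text "COPY" in the lower-right corner.

Every pixel — background and shapes alike — is uniformly darkened. A dark label reading "COPY" appears in the lower-right corner.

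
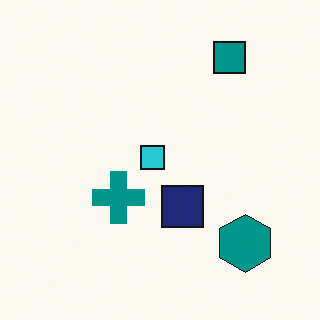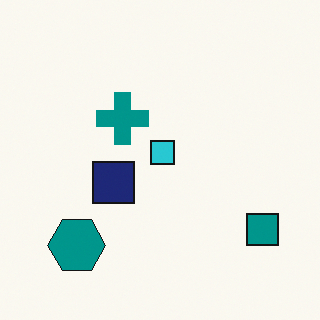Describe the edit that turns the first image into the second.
The second image is the first rotated 90° clockwise.

The teal square sits in the top-right of the first image and the bottom-right of the second — consistent with a whole-image 90° clockwise rotation.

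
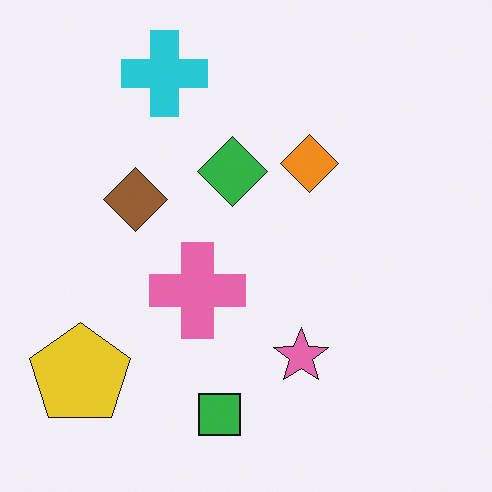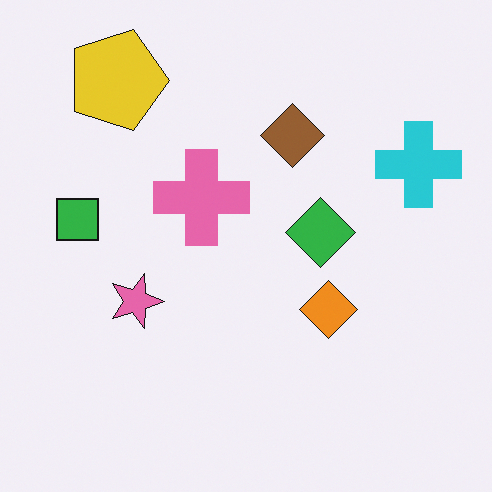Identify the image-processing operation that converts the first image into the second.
Rotated 90° clockwise.

The yellow pentagon sits in the bottom-left of the first image and the top-left of the second — consistent with a whole-image 90° clockwise rotation.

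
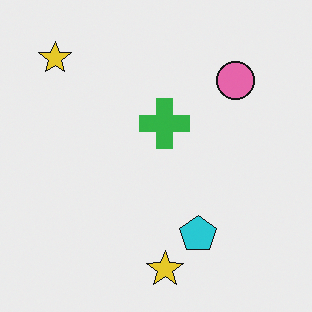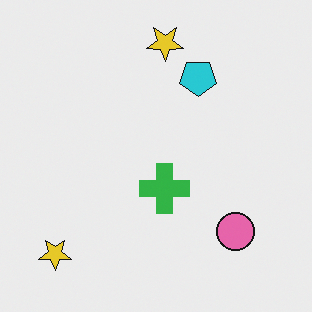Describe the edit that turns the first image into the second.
The transformation is: flipped vertically (top ↔ bottom).

The cyan pentagon is in the bottom of the first image and the top of the second — shapes on opposite sides of the horizontal midline have swapped in a mirror flip.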